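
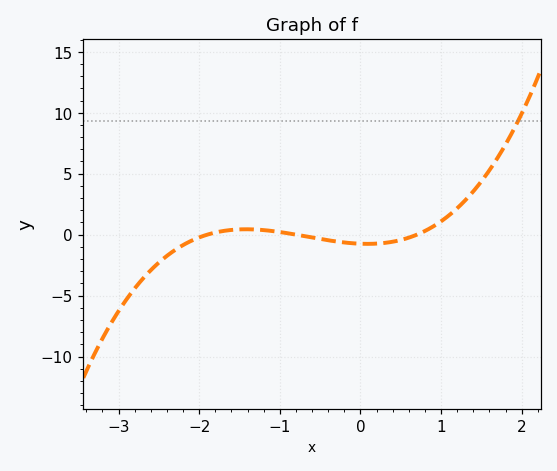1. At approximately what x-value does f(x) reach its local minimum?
0.1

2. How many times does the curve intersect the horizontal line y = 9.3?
1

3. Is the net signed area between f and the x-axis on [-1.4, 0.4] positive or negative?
negative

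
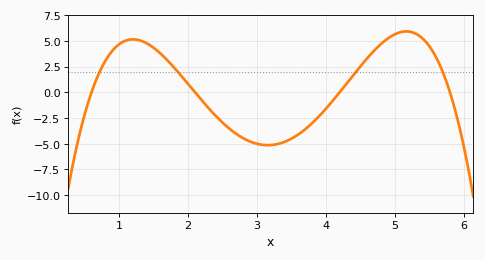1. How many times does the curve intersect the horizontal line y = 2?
4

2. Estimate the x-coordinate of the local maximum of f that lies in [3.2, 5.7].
5.2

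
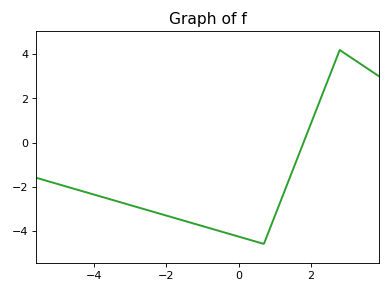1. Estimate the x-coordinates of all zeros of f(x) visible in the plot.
1.8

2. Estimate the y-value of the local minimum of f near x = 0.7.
-4.6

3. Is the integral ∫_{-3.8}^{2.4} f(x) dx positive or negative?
negative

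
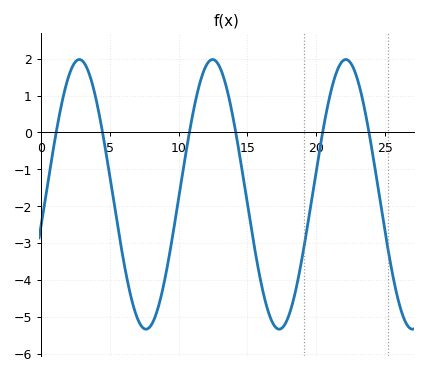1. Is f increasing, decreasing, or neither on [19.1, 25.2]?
neither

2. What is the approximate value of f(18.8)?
-3.74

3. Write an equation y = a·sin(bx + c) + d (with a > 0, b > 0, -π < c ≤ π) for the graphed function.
y = 3.66sin(0.65x - 0.25) - 1.68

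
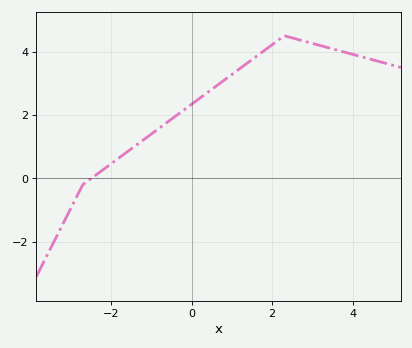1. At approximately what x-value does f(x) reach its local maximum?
2.2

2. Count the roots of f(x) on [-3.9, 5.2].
1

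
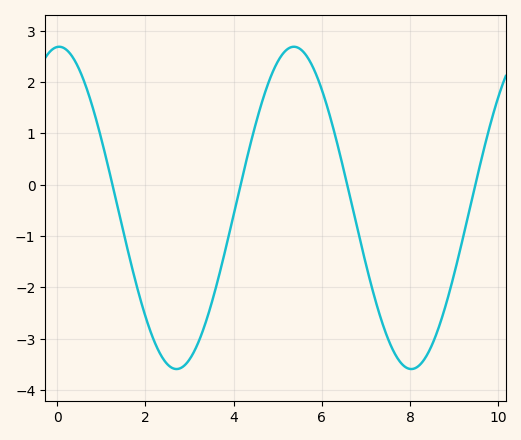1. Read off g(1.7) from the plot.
-1.63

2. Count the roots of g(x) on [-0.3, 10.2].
4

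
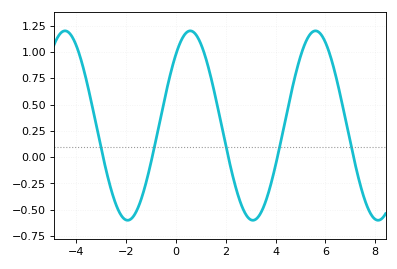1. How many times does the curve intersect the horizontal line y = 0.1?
5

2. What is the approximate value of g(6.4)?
0.79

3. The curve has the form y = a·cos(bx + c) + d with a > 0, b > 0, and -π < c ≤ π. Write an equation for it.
y = 0.9cos(1.25x - 0.722) + 0.3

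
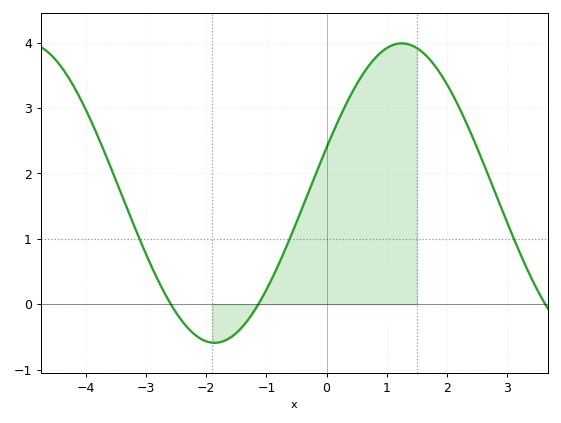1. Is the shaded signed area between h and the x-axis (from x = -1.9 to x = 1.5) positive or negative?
positive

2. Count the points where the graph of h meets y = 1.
3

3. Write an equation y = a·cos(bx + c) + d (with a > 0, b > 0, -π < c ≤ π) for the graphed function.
y = 2.29cos(1x - 1.3) + 1.7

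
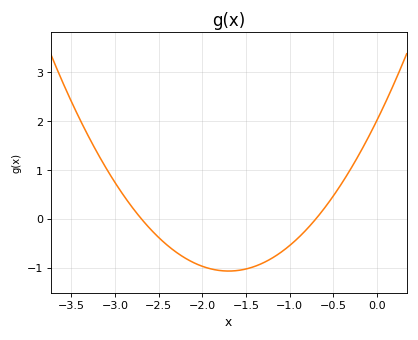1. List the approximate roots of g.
-2.7, -0.7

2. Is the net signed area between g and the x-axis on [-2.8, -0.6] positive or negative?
negative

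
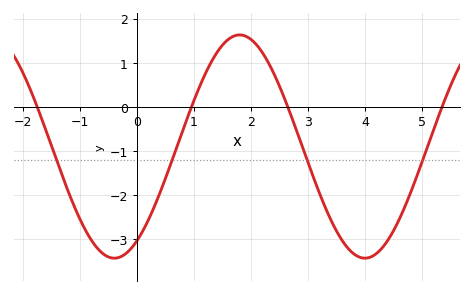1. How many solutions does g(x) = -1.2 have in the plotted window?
4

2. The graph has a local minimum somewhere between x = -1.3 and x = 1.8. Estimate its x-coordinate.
-0.4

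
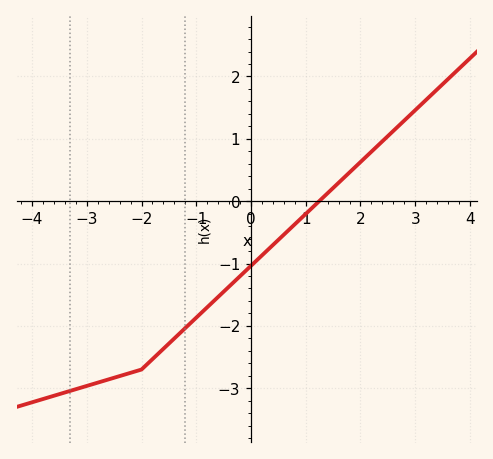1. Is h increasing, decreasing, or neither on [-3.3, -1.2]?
increasing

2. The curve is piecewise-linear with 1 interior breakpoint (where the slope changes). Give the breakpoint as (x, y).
(-2, -2.7)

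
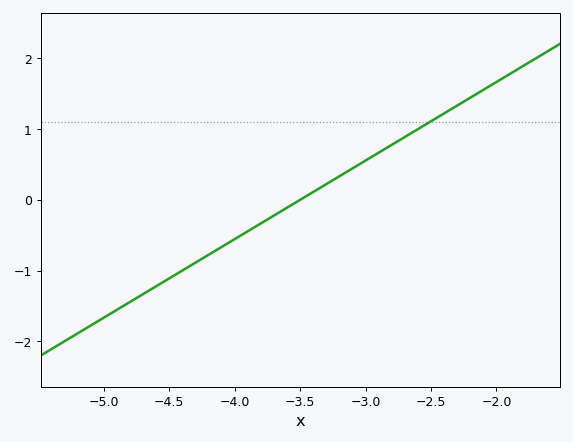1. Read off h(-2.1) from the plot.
1.55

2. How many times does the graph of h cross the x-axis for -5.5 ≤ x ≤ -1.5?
1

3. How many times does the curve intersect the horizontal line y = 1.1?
1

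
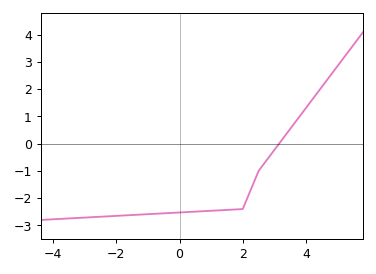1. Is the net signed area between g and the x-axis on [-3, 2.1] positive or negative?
negative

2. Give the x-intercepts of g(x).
3.2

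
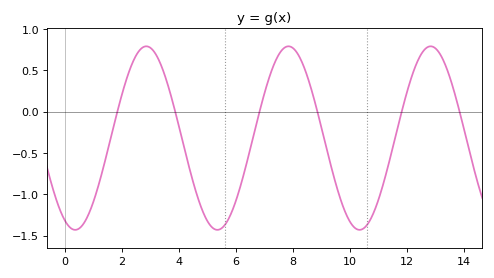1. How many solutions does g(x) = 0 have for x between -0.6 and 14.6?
6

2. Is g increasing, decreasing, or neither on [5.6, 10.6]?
neither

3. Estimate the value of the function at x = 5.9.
-1.17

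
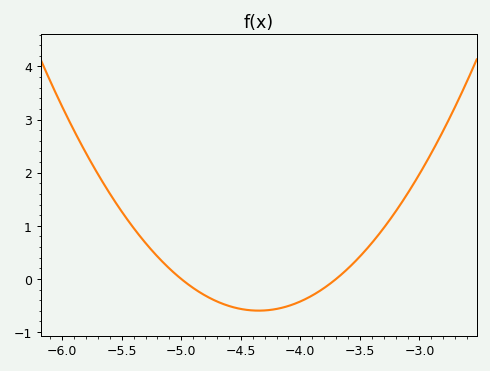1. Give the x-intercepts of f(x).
-5, -3.7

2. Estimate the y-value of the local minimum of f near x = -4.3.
-0.596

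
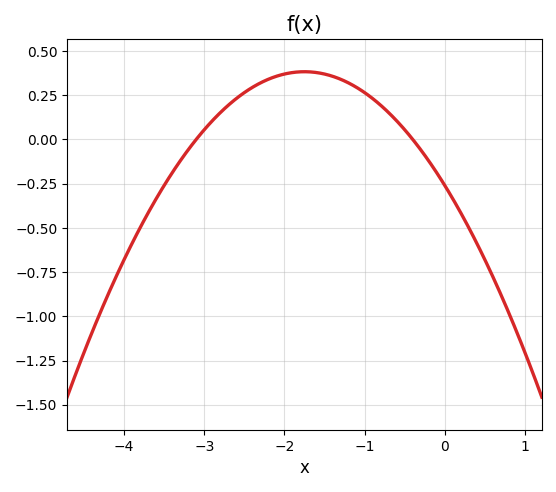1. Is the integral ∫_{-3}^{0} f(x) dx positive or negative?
positive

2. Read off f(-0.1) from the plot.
-0.189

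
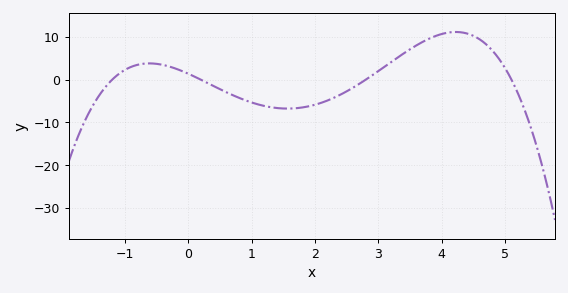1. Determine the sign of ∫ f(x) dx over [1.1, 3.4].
negative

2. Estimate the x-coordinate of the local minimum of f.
1.57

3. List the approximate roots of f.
-1.2, 0.2, 2.8, 5.1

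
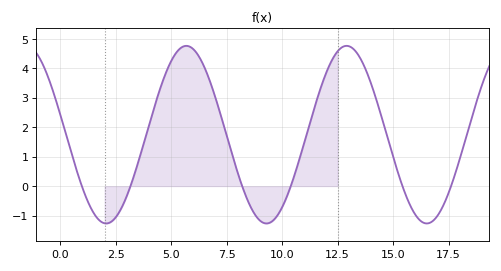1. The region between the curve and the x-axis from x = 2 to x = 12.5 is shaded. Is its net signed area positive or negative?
positive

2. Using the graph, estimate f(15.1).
0.7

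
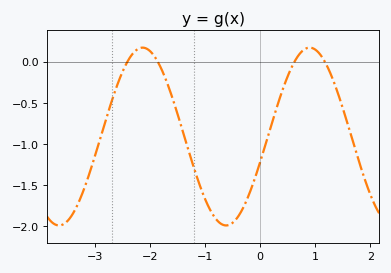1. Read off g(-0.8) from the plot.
-1.91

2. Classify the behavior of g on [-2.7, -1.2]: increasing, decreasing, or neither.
neither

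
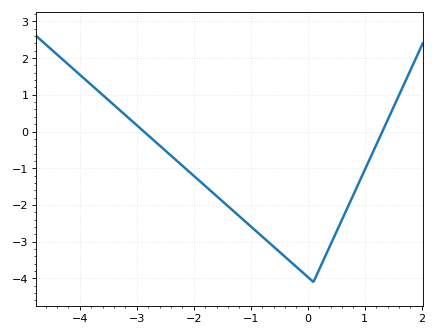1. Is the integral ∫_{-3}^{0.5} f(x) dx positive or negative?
negative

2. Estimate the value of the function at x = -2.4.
-0.656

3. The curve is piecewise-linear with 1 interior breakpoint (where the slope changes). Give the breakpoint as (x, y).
(0.1, -4.1)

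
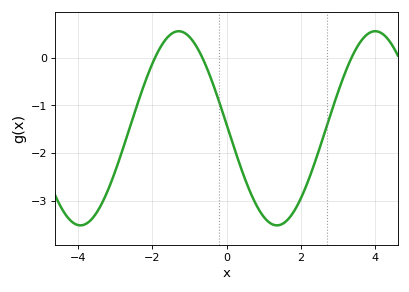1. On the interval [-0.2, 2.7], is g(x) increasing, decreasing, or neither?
neither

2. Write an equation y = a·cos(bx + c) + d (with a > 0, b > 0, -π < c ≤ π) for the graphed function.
y = 2.03cos(1.2x + 1.5) - 1.48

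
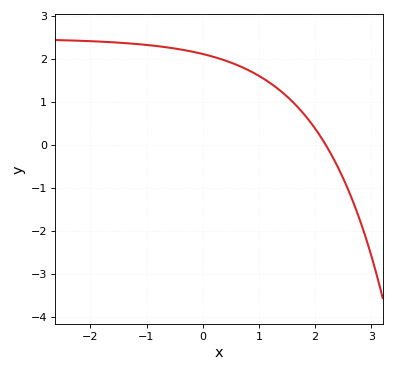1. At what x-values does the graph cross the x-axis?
2.2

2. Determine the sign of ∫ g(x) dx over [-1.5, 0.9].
positive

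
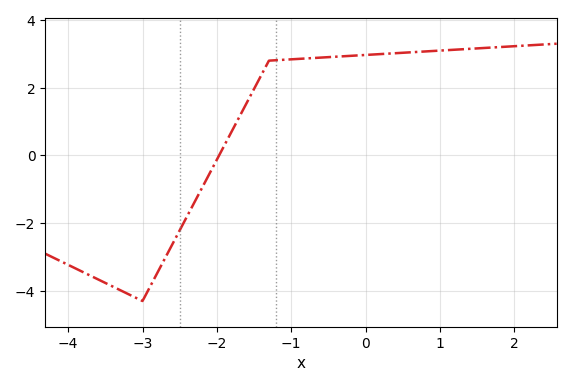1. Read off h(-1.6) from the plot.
1.6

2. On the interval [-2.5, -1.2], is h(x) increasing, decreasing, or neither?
increasing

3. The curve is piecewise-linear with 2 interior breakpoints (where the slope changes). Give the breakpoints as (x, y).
(-3, -4.3); (-1.3, 2.8)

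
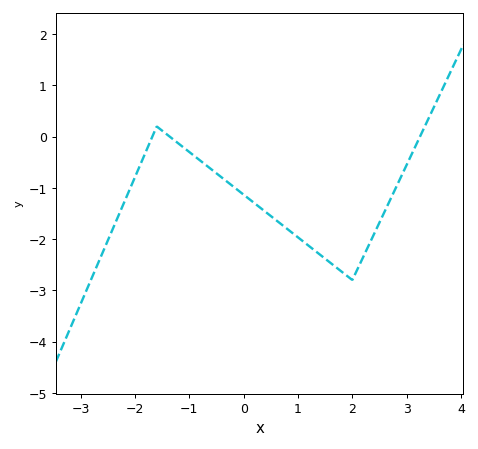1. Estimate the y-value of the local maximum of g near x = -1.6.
0.198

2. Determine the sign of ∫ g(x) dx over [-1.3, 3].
negative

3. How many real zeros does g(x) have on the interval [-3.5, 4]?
3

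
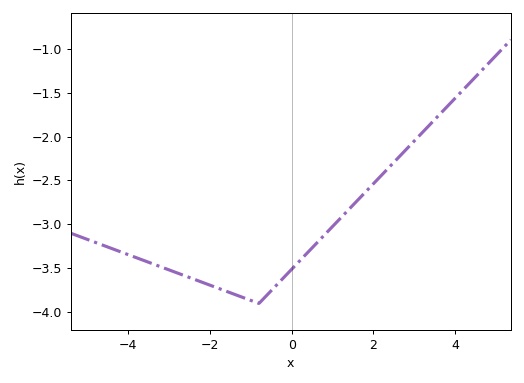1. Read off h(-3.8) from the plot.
-3.38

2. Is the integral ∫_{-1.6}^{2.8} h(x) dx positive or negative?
negative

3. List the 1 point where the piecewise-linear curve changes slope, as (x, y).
(-0.8, -3.9)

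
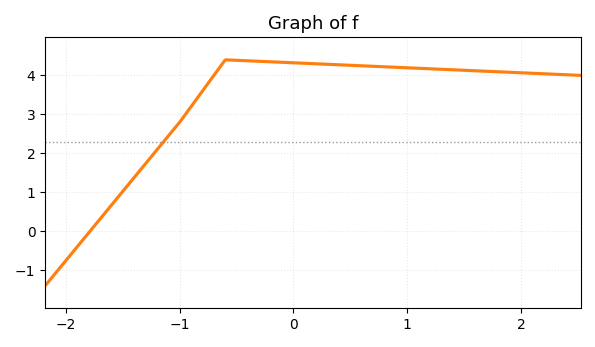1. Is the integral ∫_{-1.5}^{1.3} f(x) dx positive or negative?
positive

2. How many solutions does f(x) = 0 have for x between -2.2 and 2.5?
1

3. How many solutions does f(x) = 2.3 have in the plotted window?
1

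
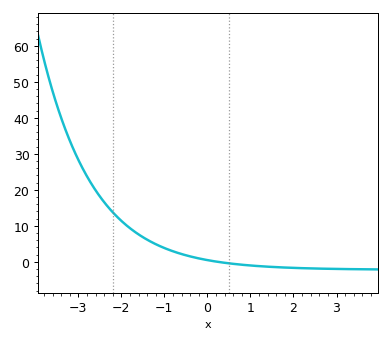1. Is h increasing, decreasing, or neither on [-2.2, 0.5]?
decreasing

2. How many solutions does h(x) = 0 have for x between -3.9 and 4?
1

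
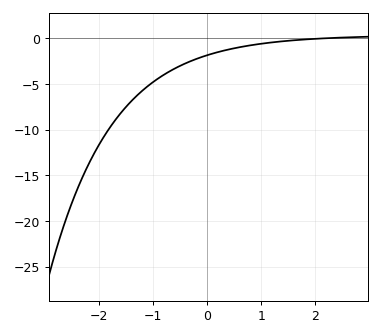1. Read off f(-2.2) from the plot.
-14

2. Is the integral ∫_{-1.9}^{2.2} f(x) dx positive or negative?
negative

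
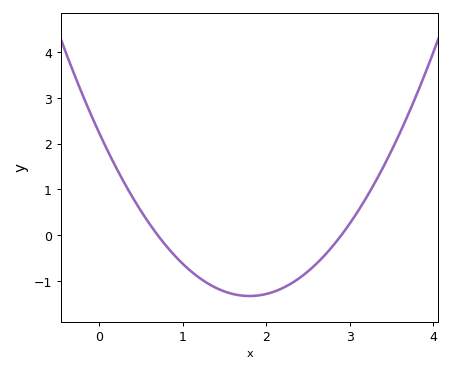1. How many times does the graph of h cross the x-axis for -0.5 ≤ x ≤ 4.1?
2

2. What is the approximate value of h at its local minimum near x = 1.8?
-1.3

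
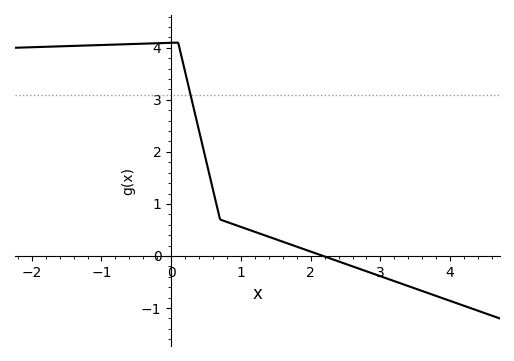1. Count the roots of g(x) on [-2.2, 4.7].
1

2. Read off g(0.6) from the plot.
1.27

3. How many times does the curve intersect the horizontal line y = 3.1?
1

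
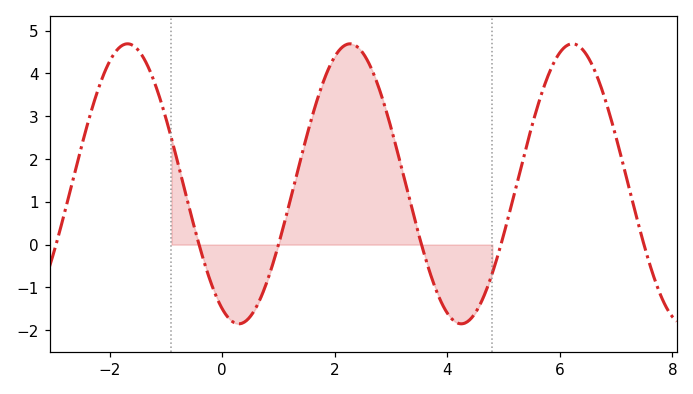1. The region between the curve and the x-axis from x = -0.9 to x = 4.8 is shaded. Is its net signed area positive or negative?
positive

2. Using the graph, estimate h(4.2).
-1.8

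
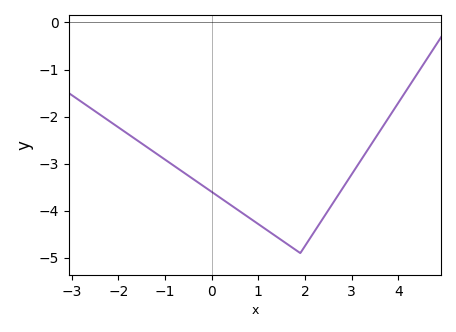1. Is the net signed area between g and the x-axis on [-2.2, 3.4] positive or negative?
negative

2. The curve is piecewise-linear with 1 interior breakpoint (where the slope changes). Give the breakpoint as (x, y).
(1.9, -4.9)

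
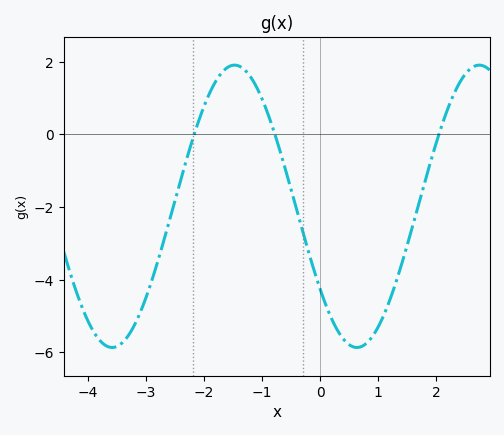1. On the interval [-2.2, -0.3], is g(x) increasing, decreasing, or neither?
neither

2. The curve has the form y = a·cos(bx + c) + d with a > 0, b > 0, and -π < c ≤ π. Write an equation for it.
y = 3.89cos(1.5x + 2.2) - 1.98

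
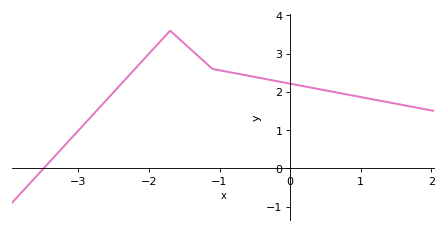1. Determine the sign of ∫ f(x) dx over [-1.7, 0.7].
positive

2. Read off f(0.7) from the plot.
2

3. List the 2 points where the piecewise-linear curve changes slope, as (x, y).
(-1.7, 3.6); (-1.1, 2.6)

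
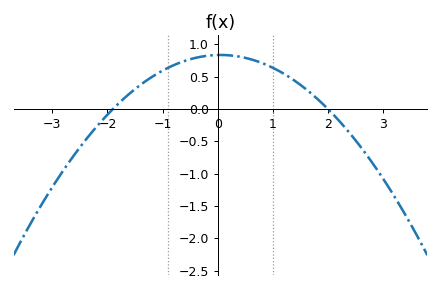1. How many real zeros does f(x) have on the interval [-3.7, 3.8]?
2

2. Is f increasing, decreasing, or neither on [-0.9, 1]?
neither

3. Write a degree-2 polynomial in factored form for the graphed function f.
y = -0.22(x + 1.9)(x - 2)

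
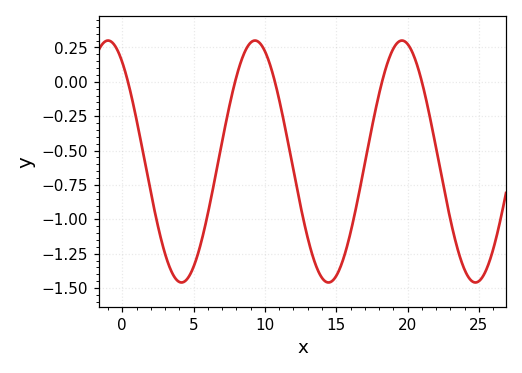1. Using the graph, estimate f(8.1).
0.05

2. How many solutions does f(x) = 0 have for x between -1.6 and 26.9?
5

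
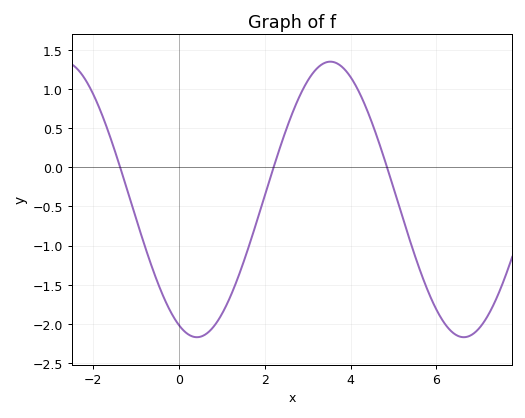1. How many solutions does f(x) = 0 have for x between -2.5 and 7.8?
3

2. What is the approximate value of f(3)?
1.1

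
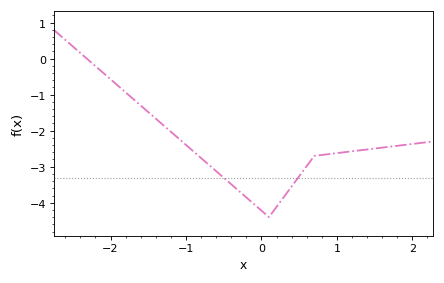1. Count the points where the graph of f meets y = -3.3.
2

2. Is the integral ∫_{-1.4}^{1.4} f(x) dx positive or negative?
negative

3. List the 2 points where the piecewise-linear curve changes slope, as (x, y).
(0.1, -4.4); (0.7, -2.7)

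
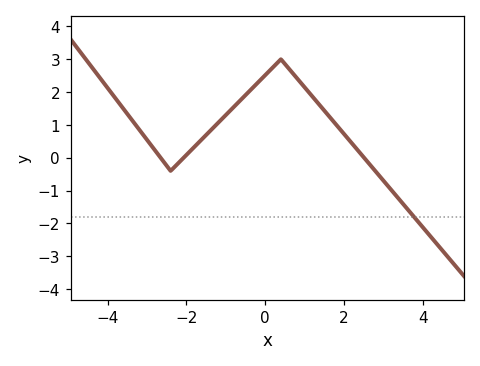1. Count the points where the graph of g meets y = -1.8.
1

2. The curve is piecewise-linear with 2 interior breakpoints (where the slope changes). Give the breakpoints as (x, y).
(-2.4, -0.4); (0.4, 3)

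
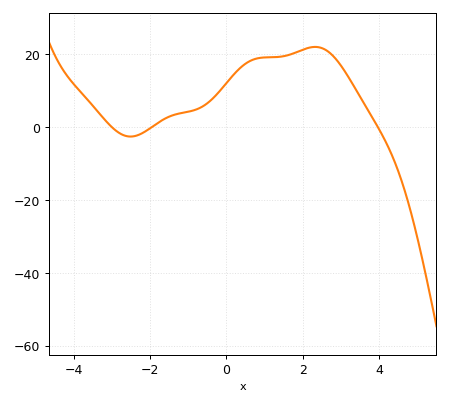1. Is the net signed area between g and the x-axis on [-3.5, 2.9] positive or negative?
positive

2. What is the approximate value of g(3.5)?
8.37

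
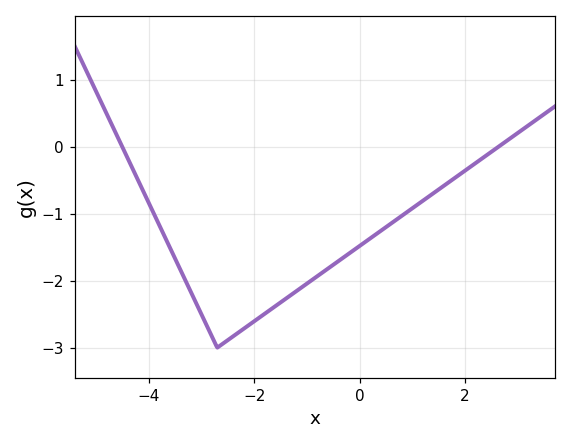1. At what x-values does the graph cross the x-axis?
-4.5, 2.63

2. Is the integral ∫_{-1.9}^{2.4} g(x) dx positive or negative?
negative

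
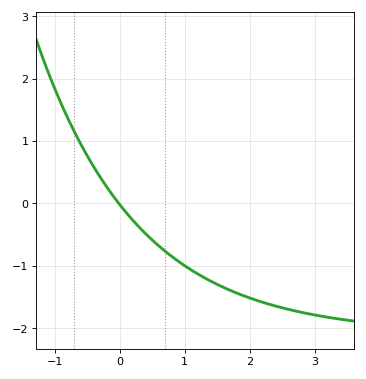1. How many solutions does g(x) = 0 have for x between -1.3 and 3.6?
1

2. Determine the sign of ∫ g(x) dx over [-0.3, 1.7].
negative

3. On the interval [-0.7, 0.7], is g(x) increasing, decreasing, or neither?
decreasing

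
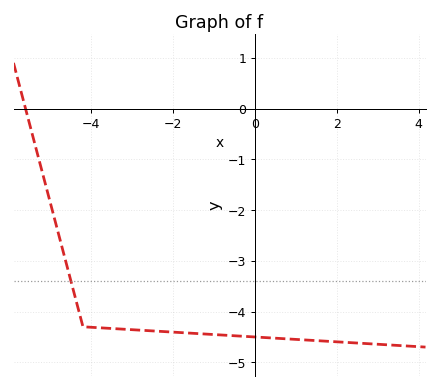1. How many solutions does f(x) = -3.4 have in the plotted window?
1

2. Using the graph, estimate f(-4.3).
-4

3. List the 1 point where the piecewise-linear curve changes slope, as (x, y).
(-4.2, -4.3)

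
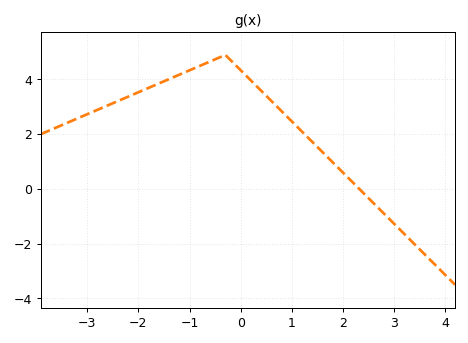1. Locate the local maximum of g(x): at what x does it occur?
-0.4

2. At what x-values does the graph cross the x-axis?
2.4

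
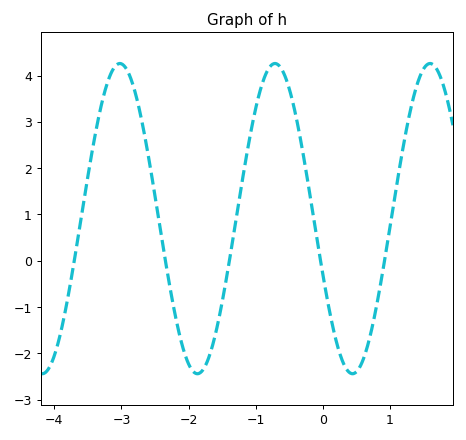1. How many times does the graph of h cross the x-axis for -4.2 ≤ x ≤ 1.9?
5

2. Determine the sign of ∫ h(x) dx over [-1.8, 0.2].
positive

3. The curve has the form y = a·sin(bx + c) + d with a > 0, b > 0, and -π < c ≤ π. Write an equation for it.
y = 3.35sin(2.7x - 2.8) + 0.91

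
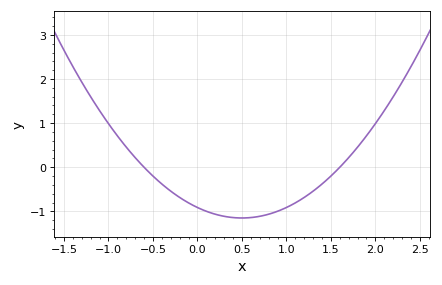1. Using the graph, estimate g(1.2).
-0.7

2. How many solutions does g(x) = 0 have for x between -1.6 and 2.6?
2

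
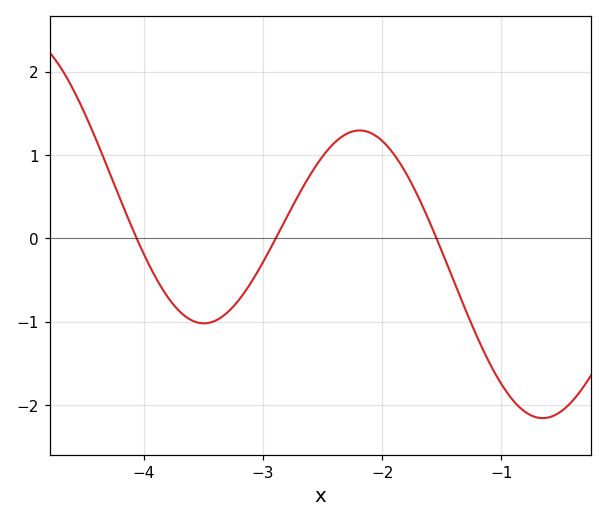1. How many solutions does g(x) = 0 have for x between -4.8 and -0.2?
3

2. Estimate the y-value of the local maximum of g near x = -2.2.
1.29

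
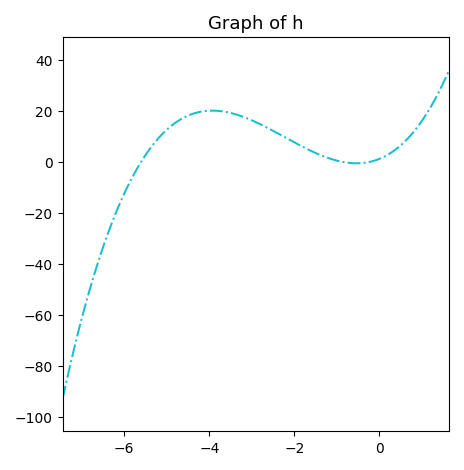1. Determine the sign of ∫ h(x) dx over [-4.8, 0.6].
positive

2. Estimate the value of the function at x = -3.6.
20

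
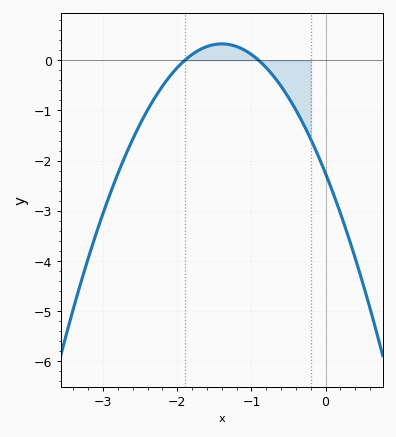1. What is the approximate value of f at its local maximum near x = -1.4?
0.33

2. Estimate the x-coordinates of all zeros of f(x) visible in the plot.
-1.9, -0.9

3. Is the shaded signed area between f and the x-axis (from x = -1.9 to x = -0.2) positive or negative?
negative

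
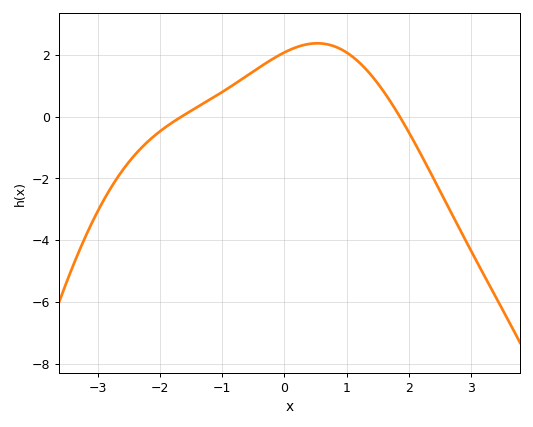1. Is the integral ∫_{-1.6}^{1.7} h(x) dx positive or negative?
positive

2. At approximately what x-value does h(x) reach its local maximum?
0.53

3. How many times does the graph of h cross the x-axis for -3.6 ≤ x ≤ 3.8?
2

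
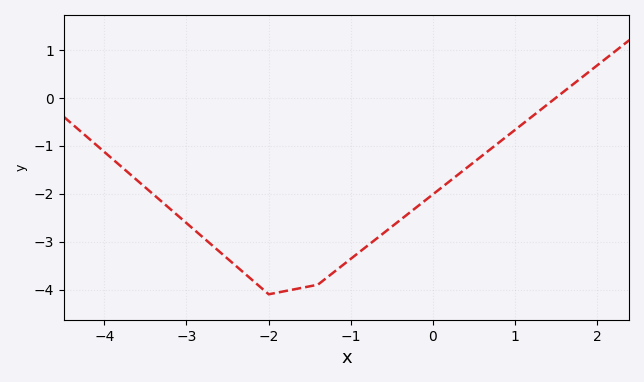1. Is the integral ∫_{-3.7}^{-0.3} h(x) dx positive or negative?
negative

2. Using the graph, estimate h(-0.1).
-2.2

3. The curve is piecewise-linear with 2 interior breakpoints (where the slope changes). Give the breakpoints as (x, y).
(-2, -4.1); (-1.4, -3.9)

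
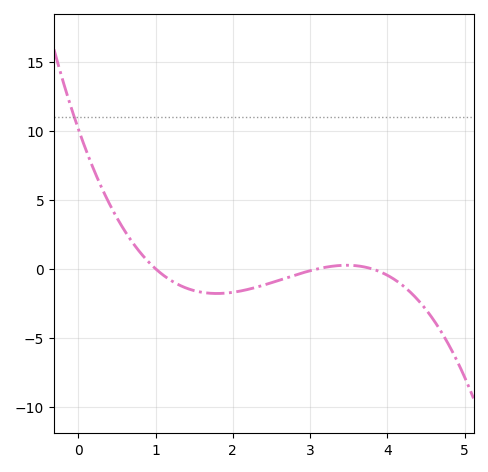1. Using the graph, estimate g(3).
0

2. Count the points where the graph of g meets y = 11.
1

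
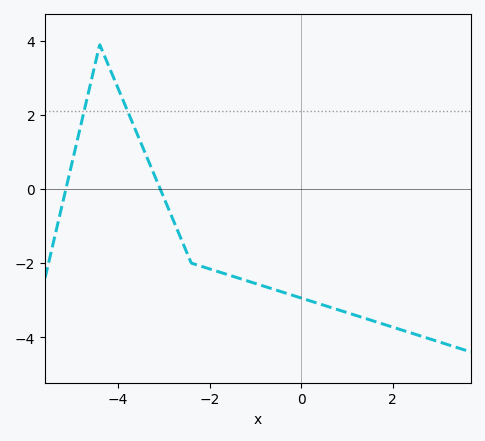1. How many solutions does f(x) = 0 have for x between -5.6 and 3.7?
2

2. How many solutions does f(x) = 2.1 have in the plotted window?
2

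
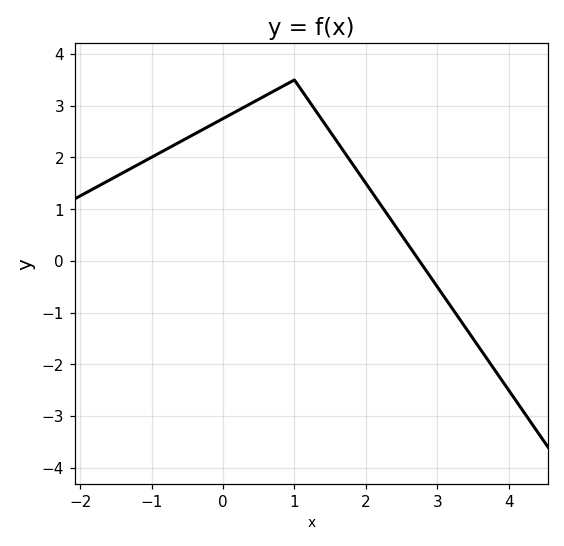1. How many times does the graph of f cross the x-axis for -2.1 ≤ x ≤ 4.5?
1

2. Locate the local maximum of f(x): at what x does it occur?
1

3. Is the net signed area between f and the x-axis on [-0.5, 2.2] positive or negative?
positive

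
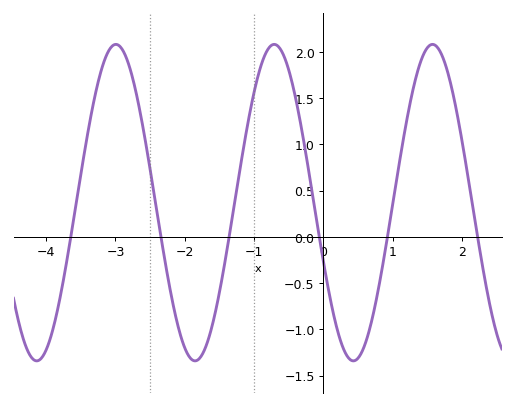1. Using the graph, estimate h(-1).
1.56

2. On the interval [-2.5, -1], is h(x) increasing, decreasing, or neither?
neither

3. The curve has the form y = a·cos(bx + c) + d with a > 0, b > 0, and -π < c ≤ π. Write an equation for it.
y = 1.71cos(2.75x + 1.95) + 0.37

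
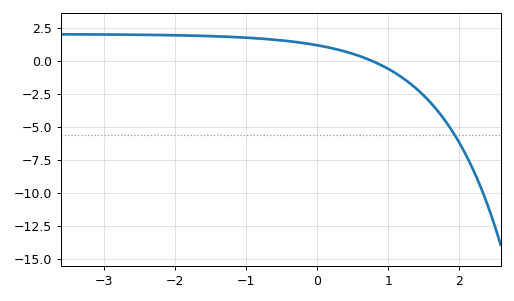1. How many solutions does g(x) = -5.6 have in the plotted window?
1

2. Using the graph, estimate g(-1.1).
1.8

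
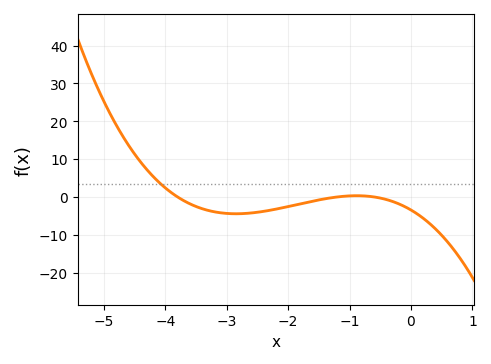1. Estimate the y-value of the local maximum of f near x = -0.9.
0.33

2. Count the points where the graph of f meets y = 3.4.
1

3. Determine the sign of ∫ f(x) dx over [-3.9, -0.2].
negative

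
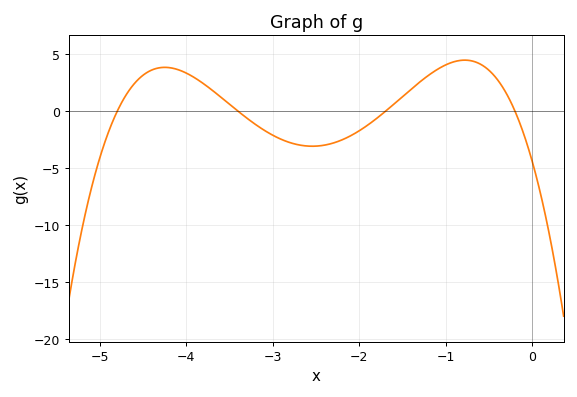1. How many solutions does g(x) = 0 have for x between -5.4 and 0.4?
4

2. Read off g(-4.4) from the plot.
3.63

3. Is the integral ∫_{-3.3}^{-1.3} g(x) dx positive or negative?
negative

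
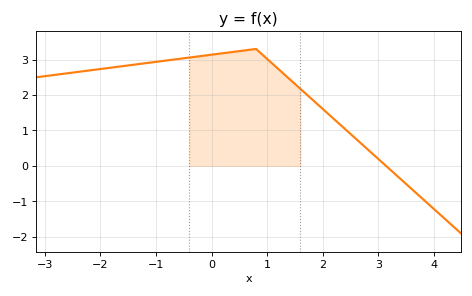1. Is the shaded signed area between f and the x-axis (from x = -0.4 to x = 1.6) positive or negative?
positive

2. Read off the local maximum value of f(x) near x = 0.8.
3.3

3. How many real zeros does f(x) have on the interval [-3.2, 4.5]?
1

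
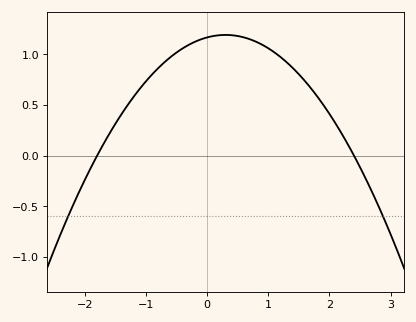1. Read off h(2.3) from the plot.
0.111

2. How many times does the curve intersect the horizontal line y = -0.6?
2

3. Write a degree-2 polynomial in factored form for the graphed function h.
y = -0.27(x + 1.8)(x - 2.4)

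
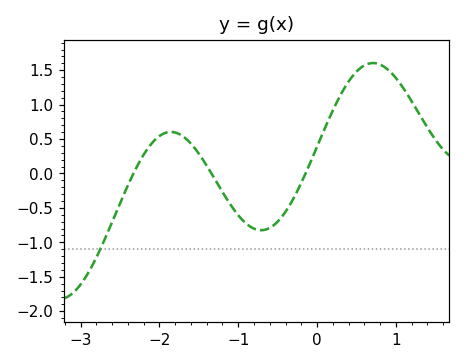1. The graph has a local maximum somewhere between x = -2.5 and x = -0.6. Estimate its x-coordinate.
-1.9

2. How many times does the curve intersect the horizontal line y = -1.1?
1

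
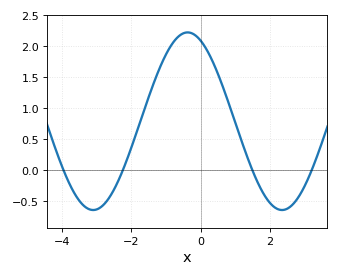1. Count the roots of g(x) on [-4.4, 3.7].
4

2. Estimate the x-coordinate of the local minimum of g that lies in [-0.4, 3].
2.4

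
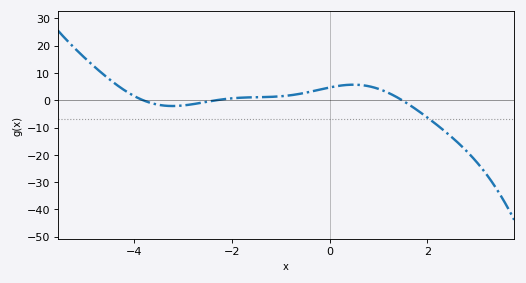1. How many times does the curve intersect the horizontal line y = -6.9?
1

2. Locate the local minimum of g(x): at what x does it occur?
-3.2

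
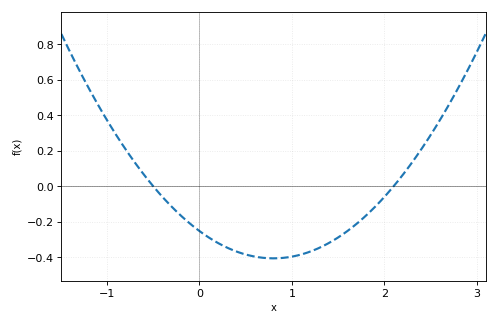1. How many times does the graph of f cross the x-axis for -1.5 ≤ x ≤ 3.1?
2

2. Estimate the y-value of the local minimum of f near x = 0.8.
-0.4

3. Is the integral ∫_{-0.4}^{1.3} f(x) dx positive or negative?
negative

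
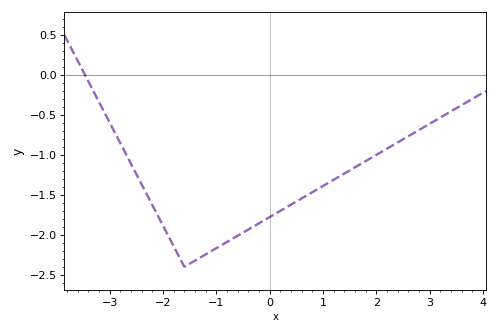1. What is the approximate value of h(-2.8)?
-0.853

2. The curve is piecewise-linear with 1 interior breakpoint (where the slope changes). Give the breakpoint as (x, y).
(-1.6, -2.4)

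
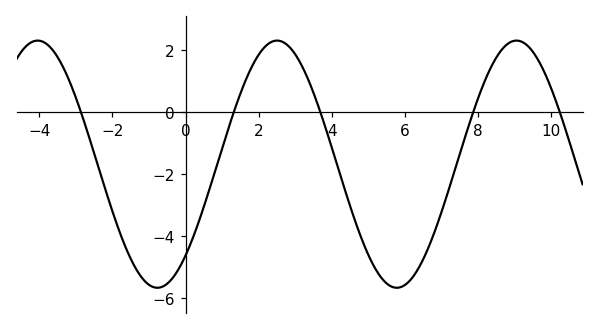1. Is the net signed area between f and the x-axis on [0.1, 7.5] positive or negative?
negative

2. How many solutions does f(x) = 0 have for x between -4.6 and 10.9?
5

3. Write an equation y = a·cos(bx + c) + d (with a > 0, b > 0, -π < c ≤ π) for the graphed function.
y = 3.99cos(0.96x - 2.4) - 1.67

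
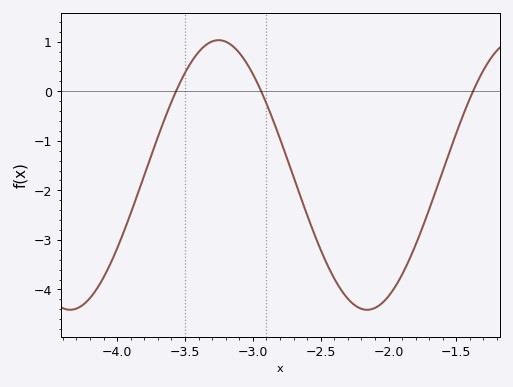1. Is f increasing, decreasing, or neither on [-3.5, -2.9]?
neither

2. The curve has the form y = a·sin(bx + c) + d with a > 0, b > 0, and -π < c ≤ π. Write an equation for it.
y = 2.72sin(2.9x - 1.7) - 1.69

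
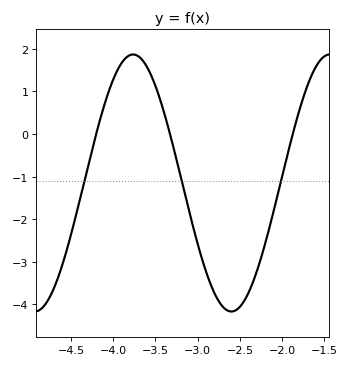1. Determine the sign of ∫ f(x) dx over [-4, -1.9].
negative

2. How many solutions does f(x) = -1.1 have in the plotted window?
3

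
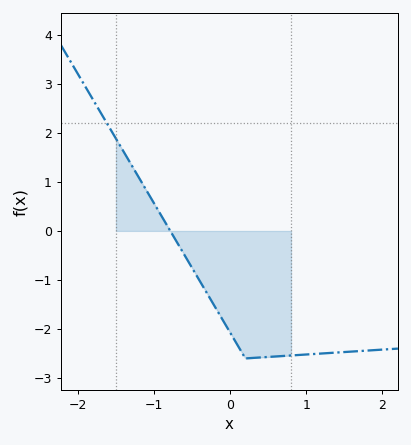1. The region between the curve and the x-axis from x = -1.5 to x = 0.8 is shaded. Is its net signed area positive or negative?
negative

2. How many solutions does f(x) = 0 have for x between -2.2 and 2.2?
1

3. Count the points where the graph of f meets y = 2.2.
1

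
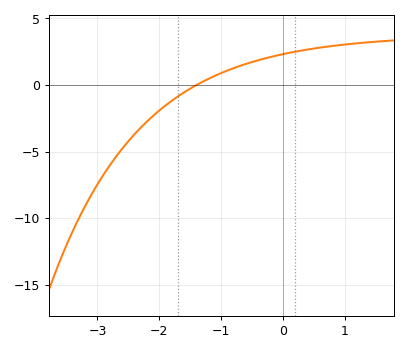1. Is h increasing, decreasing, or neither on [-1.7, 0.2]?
increasing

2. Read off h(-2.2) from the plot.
-2.75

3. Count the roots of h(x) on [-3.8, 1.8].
1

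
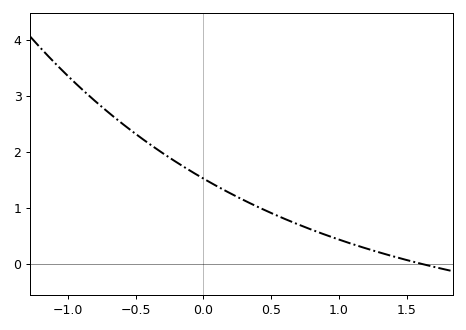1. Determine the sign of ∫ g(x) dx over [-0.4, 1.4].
positive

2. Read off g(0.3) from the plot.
1.13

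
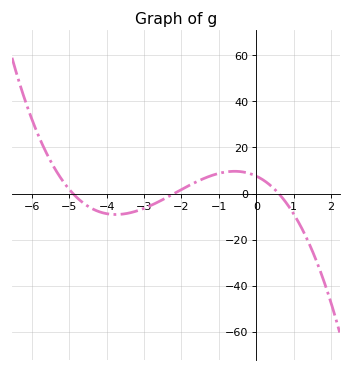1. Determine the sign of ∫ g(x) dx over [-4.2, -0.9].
negative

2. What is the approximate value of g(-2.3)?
0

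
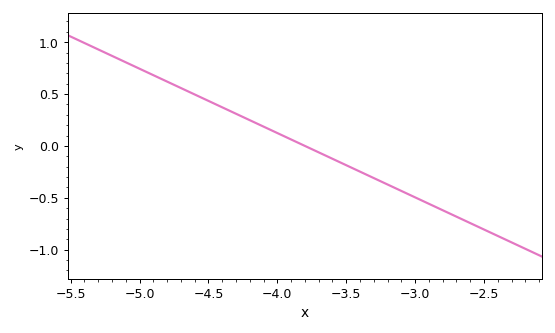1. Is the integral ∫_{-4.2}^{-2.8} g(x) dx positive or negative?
negative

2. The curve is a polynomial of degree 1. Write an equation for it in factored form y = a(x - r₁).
y = -0.62(x + 3.8)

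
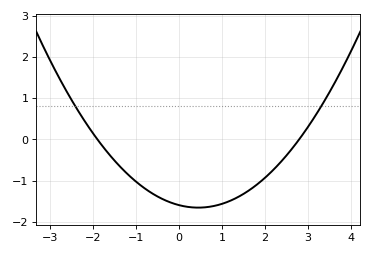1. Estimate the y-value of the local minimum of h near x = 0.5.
-1.7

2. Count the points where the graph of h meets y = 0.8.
2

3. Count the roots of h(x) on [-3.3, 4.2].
2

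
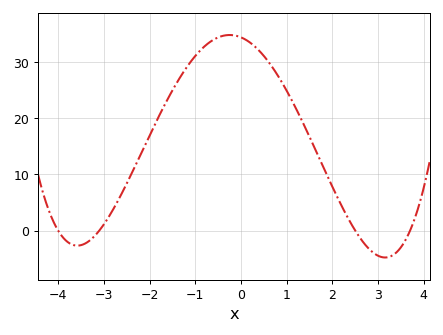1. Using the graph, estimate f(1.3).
20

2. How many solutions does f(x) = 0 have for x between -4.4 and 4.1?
4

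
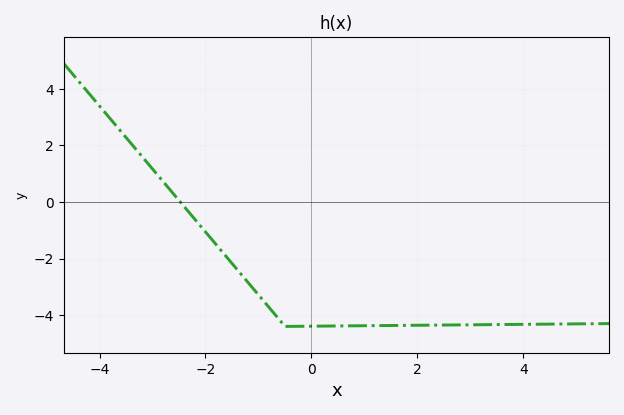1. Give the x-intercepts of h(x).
-2.4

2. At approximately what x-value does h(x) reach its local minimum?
-0.4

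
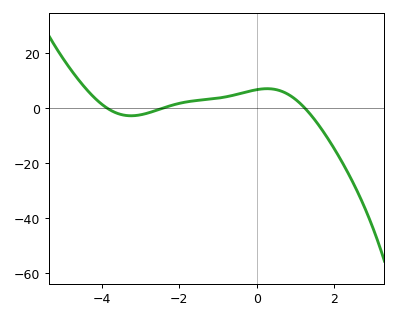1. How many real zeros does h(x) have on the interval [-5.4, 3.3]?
3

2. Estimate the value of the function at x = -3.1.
-2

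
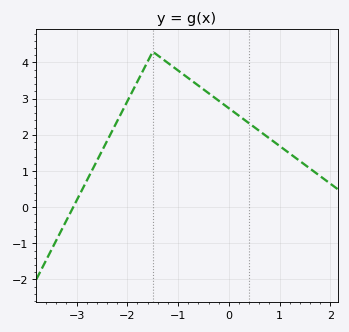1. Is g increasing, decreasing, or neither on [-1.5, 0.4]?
decreasing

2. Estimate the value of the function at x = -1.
3.78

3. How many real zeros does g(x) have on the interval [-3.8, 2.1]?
1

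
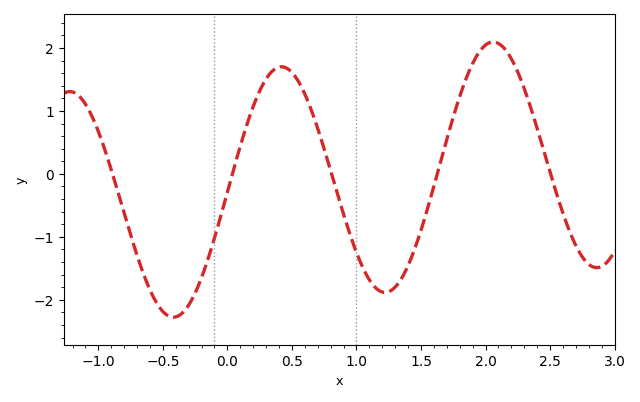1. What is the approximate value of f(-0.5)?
-2.2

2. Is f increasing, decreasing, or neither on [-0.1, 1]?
neither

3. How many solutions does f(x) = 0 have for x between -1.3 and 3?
5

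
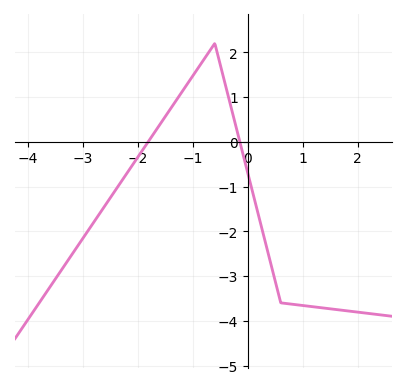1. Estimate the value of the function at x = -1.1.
1.29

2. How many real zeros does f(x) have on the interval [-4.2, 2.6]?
2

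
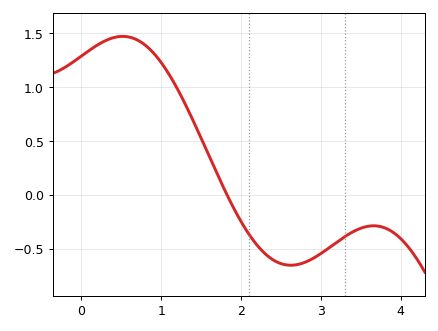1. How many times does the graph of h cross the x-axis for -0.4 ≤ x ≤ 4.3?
1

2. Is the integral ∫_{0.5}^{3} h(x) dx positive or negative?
positive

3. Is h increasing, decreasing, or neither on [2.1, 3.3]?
neither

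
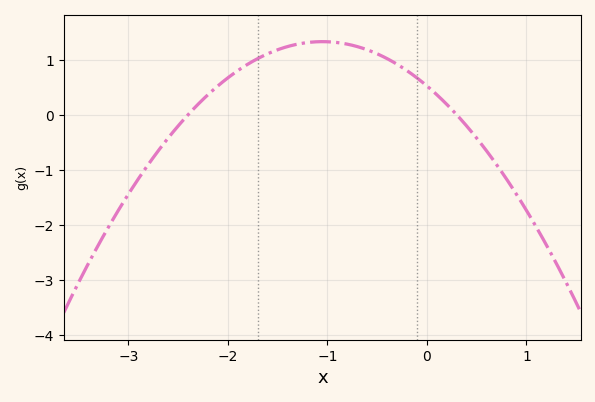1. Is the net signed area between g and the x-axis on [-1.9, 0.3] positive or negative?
positive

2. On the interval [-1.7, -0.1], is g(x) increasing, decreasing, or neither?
neither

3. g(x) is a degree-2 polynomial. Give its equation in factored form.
y = -0.73(x + 2.4)(x - 0.3)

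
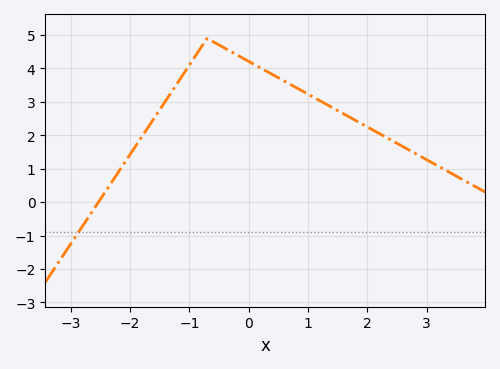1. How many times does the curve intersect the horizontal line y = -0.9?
1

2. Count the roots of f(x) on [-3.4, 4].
1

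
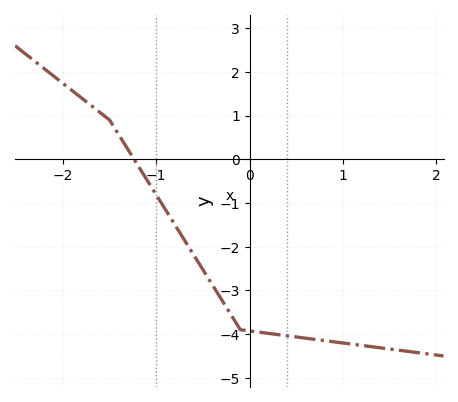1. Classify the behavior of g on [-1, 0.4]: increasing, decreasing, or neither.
decreasing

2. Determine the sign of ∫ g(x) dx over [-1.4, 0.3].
negative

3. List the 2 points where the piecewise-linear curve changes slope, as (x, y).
(-1.5, 0.9); (-0.1, -3.9)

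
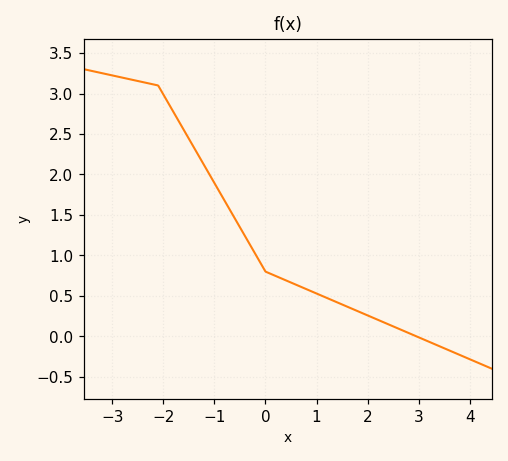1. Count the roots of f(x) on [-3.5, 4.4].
1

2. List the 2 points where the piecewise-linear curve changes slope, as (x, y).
(-2.1, 3.1); (0, 0.8)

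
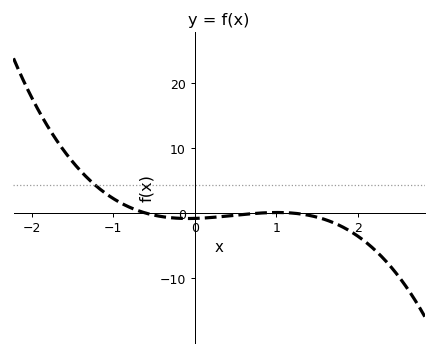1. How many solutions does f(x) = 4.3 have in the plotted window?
1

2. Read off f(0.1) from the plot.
-0.765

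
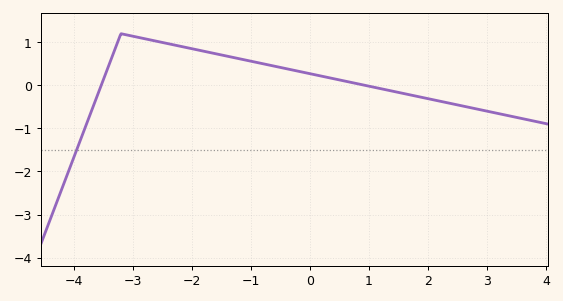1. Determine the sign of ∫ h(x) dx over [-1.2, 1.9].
positive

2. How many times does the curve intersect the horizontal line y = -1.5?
1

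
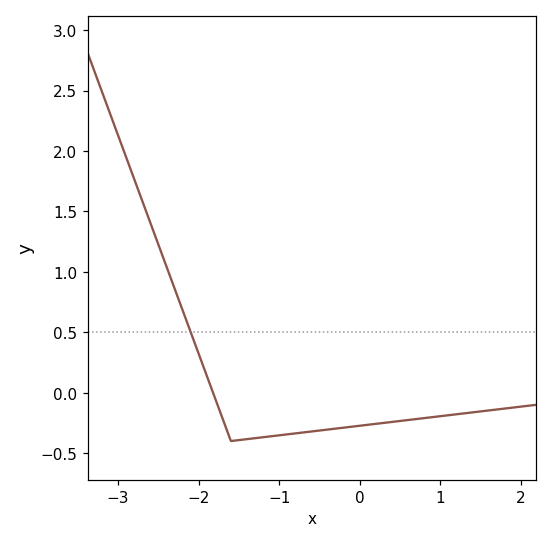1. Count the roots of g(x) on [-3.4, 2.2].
1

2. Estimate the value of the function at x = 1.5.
-0.15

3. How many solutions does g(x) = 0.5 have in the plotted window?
1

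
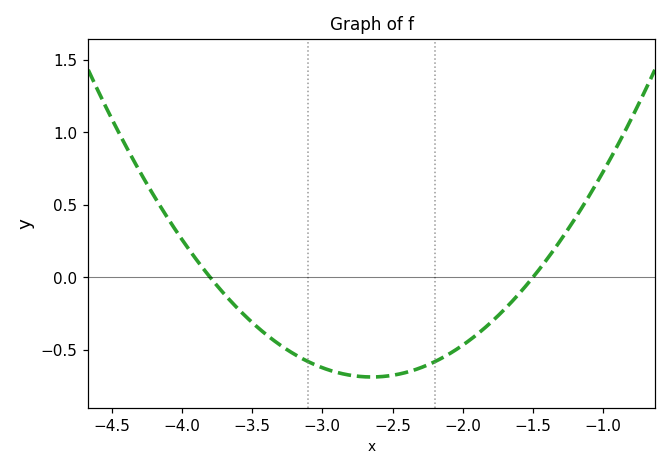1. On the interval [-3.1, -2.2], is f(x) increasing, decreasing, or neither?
neither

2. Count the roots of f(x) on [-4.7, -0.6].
2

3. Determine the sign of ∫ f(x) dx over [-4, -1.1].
negative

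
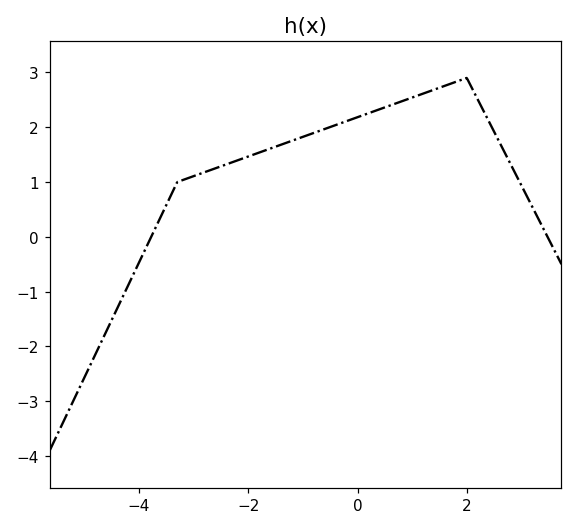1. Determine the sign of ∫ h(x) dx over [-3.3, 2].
positive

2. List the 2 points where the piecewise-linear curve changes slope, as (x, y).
(-3.3, 1); (2, 2.9)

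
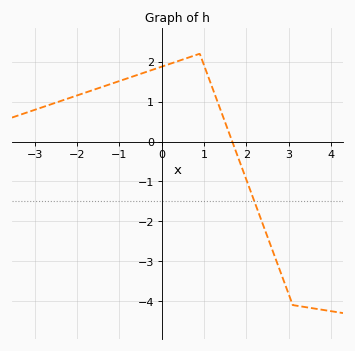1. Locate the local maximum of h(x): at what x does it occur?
0.8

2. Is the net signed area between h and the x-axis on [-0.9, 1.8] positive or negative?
positive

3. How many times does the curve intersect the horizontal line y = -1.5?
1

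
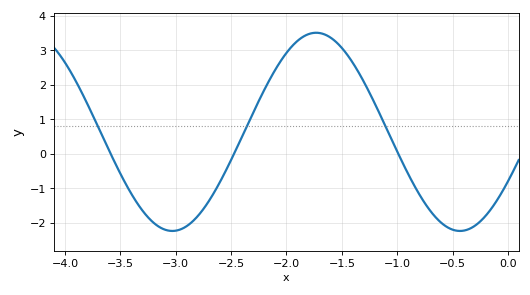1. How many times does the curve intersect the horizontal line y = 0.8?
3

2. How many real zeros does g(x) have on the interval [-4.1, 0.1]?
3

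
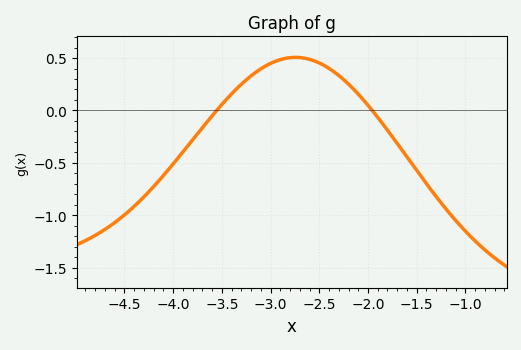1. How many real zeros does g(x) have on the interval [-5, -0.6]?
2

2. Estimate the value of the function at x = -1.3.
-0.822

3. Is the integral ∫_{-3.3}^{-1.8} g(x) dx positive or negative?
positive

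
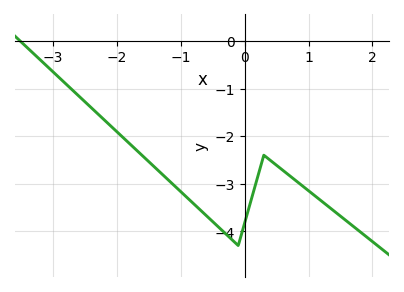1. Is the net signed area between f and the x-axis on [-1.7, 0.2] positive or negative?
negative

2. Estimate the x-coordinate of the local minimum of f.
-0.1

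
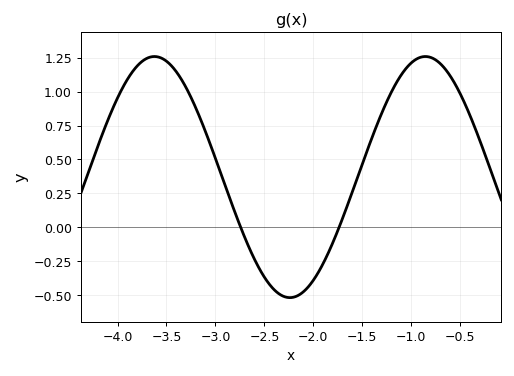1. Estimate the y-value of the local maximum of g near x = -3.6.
1.25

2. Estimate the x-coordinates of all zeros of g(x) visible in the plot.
-2.7, -1.7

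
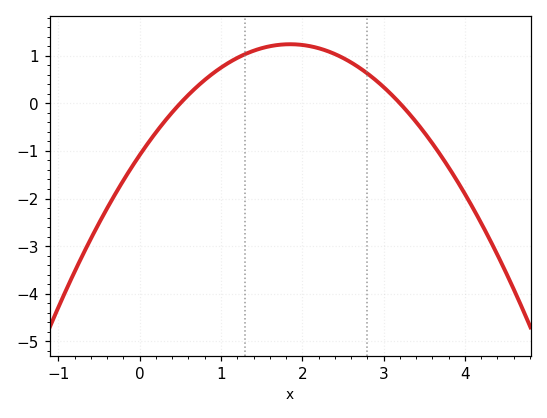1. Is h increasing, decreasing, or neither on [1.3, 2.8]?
neither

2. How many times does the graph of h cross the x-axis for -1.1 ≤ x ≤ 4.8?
2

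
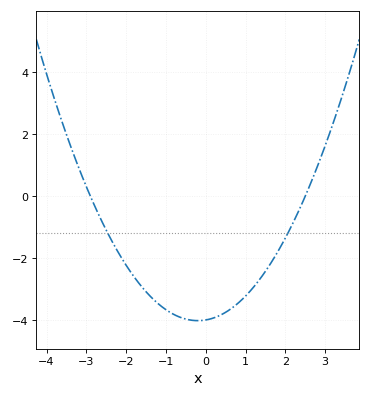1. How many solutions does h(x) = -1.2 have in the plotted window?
2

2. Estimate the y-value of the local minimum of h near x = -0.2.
-4.01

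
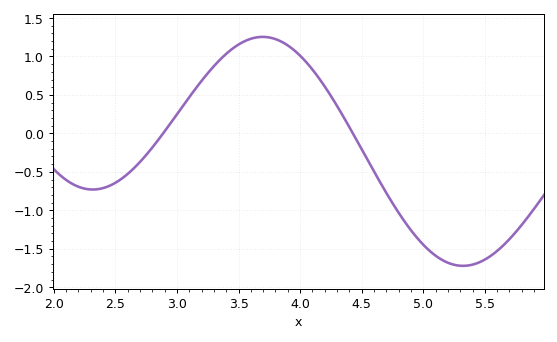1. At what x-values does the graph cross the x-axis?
2.9, 4.4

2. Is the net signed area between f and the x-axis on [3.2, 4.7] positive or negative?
positive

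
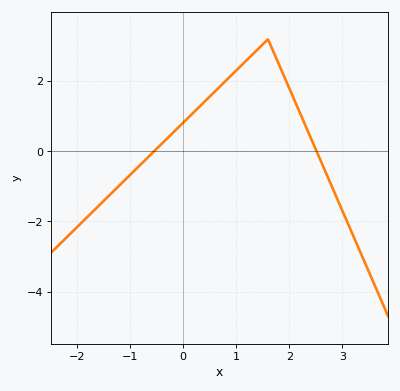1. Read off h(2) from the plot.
1.8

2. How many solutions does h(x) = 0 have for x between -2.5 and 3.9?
2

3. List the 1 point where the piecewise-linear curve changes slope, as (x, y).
(1.6, 3.2)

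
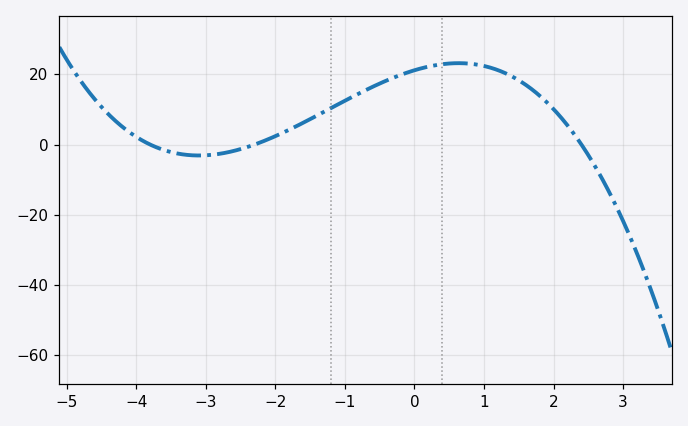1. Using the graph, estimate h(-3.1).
-4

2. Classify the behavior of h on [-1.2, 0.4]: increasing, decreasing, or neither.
increasing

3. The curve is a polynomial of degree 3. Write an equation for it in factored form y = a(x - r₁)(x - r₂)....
y = -1.01(x + 3.8)(x + 2.3)(x - 2.4)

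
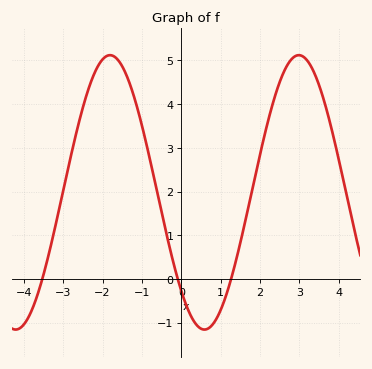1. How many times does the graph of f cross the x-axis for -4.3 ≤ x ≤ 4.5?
3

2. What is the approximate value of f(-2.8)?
2.83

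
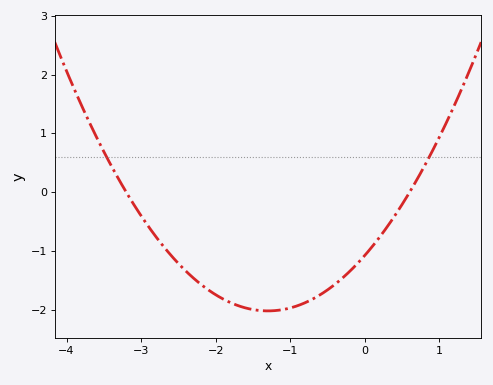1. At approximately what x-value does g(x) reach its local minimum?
-1.3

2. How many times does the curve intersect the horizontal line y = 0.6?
2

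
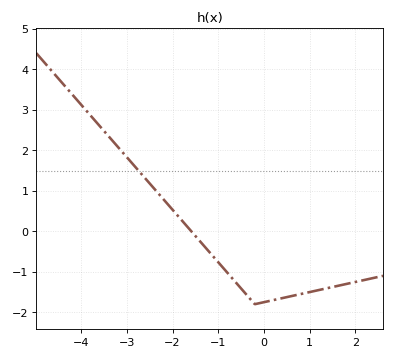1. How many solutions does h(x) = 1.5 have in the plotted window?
1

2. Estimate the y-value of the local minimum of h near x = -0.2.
-1.8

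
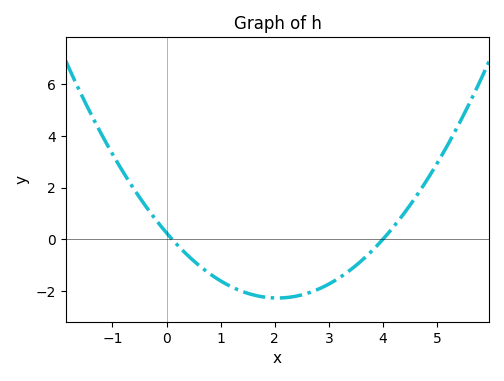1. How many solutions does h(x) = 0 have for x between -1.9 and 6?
2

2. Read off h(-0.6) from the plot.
2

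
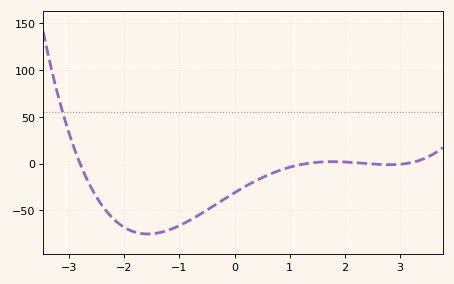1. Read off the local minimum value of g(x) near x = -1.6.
-75.3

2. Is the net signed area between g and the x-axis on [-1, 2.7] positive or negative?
negative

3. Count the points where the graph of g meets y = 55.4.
1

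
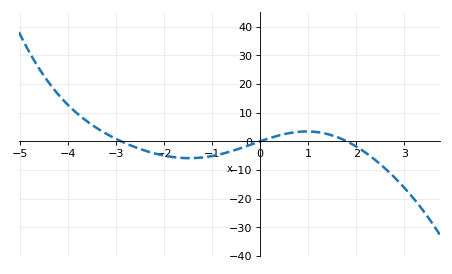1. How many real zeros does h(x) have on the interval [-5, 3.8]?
3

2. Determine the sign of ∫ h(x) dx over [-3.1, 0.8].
negative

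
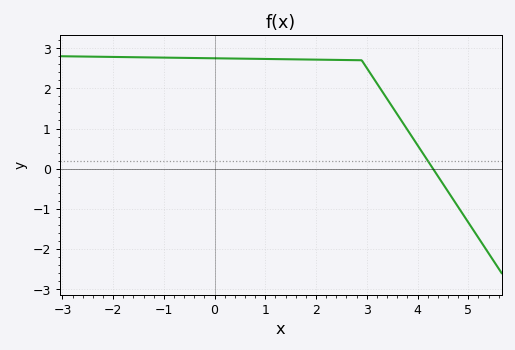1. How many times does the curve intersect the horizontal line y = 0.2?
1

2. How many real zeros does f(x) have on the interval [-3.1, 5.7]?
1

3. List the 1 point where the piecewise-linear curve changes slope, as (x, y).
(2.9, 2.7)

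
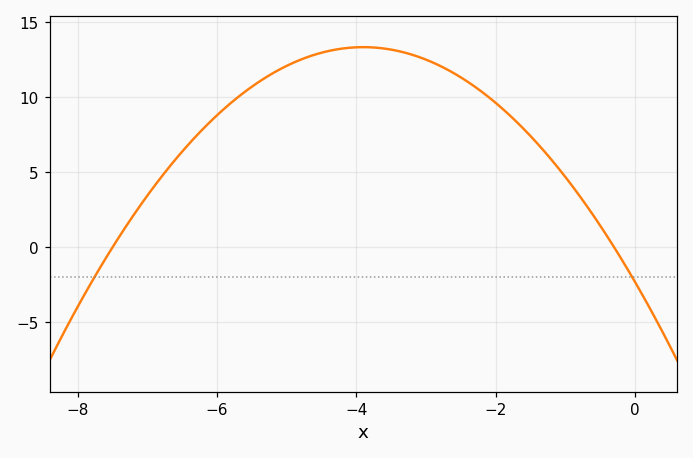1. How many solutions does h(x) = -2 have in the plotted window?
2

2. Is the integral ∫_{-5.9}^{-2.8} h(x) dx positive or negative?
positive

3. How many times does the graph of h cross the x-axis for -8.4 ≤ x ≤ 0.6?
2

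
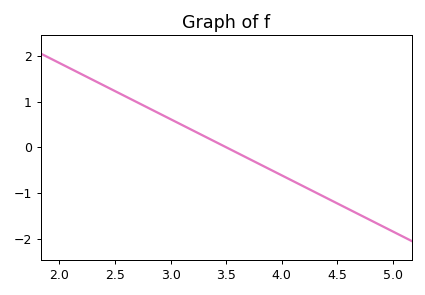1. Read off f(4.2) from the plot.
-0.861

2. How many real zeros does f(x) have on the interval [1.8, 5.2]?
1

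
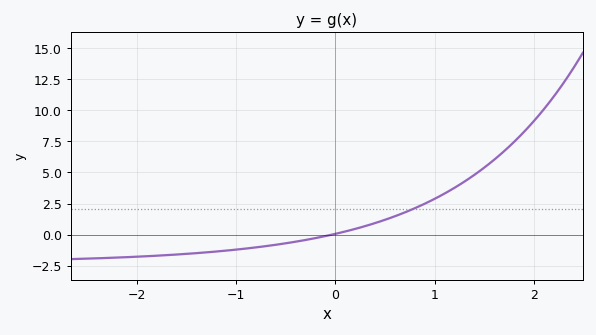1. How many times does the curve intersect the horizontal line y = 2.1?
1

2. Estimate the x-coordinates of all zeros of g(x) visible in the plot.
0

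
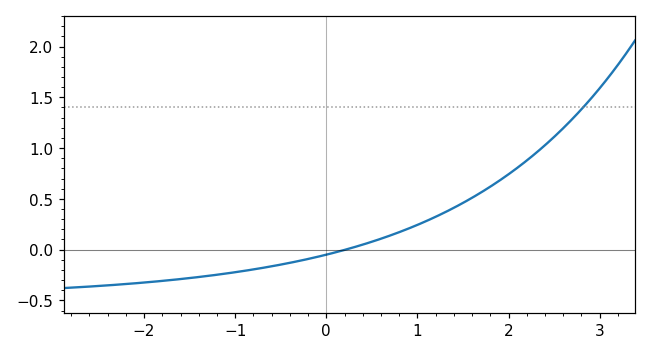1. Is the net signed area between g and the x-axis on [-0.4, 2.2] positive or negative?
positive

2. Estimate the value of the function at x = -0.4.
-0.15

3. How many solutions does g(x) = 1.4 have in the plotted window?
1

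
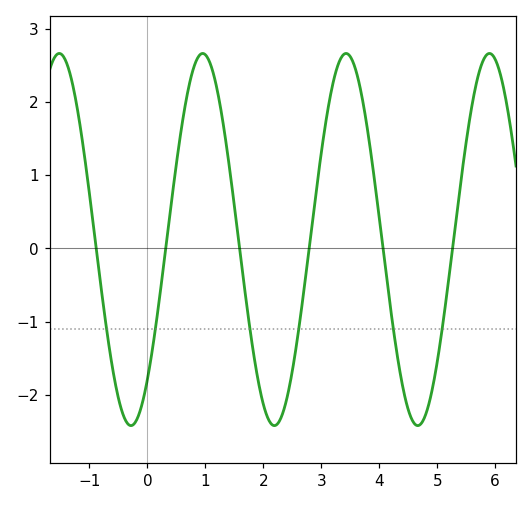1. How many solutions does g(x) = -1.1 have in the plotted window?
6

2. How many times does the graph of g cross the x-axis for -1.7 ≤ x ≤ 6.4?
6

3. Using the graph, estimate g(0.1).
-1.3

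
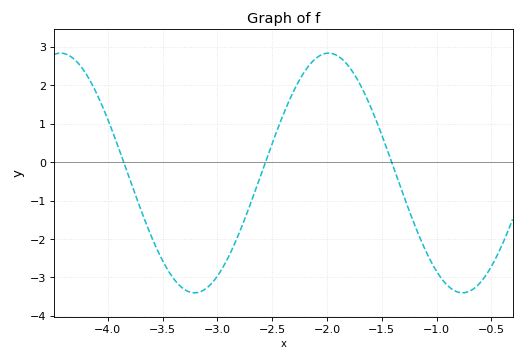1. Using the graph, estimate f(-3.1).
-3.28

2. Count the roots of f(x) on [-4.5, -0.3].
3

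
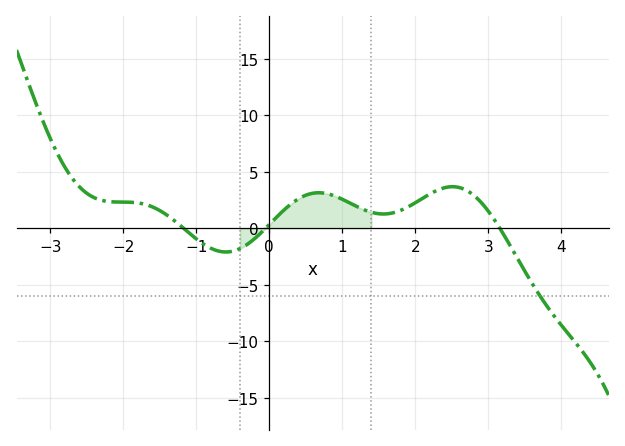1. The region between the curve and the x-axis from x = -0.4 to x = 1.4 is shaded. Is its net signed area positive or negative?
positive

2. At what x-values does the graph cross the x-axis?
-1.2, 0, 3.2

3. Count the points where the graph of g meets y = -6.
1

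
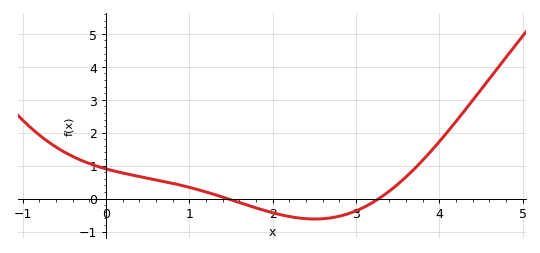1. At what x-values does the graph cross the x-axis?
1.5, 3.3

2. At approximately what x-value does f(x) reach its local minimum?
2.5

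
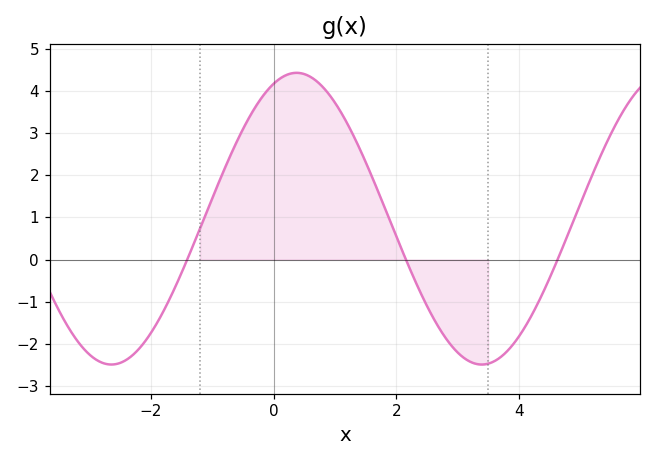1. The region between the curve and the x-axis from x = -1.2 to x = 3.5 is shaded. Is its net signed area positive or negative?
positive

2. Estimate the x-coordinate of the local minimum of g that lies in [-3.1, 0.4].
-2.65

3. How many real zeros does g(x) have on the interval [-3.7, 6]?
3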